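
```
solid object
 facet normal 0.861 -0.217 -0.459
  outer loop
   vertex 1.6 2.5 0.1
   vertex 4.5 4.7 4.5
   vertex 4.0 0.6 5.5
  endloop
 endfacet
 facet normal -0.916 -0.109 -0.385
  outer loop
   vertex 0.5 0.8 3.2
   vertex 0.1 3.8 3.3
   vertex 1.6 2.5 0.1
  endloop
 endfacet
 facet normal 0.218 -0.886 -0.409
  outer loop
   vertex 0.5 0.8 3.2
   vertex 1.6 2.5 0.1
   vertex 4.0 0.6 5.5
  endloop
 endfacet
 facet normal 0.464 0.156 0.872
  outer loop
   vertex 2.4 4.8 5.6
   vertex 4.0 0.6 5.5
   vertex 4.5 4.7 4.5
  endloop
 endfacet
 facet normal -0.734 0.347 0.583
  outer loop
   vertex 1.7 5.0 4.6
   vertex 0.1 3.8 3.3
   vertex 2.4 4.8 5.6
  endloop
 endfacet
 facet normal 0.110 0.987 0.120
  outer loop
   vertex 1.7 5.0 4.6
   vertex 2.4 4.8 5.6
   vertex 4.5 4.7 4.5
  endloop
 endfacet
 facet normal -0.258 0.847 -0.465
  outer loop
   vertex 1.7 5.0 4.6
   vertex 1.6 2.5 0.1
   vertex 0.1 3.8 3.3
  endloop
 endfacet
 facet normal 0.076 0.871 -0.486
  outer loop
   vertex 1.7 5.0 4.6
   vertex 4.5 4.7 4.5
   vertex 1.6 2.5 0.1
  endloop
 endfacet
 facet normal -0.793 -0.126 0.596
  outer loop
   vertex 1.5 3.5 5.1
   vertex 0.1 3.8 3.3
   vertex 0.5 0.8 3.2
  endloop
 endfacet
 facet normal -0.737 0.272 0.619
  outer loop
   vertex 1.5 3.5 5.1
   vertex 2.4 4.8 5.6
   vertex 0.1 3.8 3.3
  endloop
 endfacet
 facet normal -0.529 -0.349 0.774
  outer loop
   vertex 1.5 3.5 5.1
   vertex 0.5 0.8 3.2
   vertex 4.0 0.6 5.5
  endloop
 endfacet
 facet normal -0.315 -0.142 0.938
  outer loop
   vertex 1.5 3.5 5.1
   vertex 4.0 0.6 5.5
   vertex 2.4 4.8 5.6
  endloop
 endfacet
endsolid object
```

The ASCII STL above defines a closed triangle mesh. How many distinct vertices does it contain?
8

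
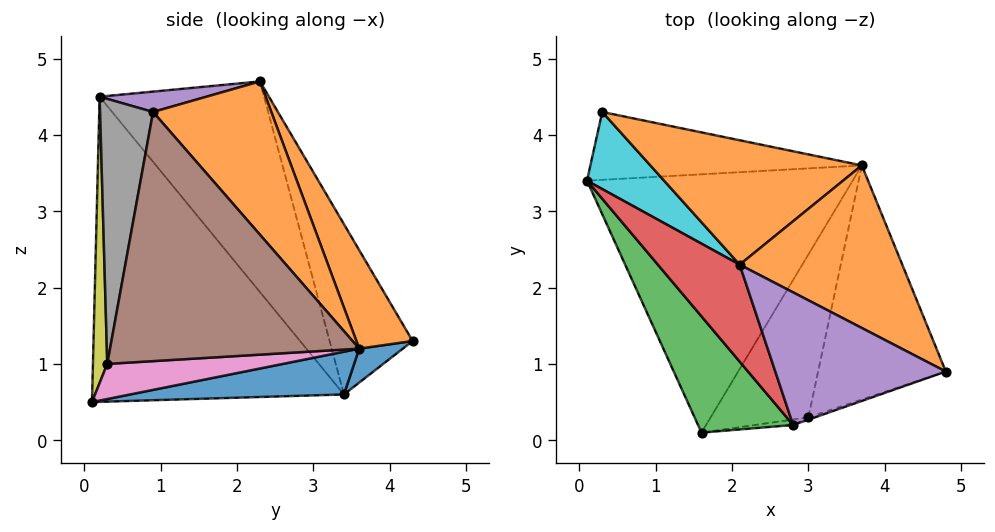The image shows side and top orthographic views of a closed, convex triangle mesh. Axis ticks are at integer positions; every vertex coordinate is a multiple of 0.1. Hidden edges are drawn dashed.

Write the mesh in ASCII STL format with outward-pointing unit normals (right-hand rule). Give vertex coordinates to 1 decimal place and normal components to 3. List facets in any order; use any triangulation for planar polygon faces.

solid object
 facet normal 0.158 0.102 -0.982
  outer loop
   vertex 3.7 3.6 1.2
   vertex 1.6 0.1 0.5
   vertex 0.1 3.4 0.6
  endloop
 endfacet
 facet normal 0.458 0.744 0.486
  outer loop
   vertex 3.7 3.6 1.2
   vertex 2.1 2.3 4.7
   vertex 4.8 0.9 4.3
  endloop
 endfacet
 facet normal -0.873 -0.405 0.272
  outer loop
   vertex 2.8 0.2 4.5
   vertex 0.1 3.4 0.6
   vertex 1.6 0.1 0.5
  endloop
 endfacet
 facet normal -0.881 -0.326 0.342
  outer loop
   vertex 2.8 0.2 4.5
   vertex 2.1 2.3 4.7
   vertex 0.1 3.4 0.6
  endloop
 endfacet
 facet normal 0.118 -0.055 0.991
  outer loop
   vertex 2.8 0.2 4.5
   vertex 4.8 0.9 4.3
   vertex 2.1 2.3 4.7
  endloop
 endfacet
 facet normal 0.879 -0.159 -0.450
  outer loop
   vertex 3.0 0.3 1.0
   vertex 3.7 3.6 1.2
   vertex 4.8 0.9 4.3
  endloop
 endfacet
 facet normal 0.338 -0.015 -0.941
  outer loop
   vertex 3.0 0.3 1.0
   vertex 1.6 0.1 0.5
   vertex 3.7 3.6 1.2
  endloop
 endfacet
 facet normal 0.330 -0.944 -0.008
  outer loop
   vertex 3.0 0.3 1.0
   vertex 4.8 0.9 4.3
   vertex 2.8 0.2 4.5
  endloop
 endfacet
 facet normal 0.148 -0.989 -0.020
  outer loop
   vertex 3.0 0.3 1.0
   vertex 2.8 0.2 4.5
   vertex 1.6 0.1 0.5
  endloop
 endfacet
 facet normal -0.905 -0.118 0.410
  outer loop
   vertex 0.3 4.3 1.3
   vertex 0.1 3.4 0.6
   vertex 2.1 2.3 4.7
  endloop
 endfacet
 facet normal 0.100 0.597 -0.796
  outer loop
   vertex 0.3 4.3 1.3
   vertex 3.7 3.6 1.2
   vertex 0.1 3.4 0.6
  endloop
 endfacet
 facet normal 0.195 0.887 0.419
  outer loop
   vertex 0.3 4.3 1.3
   vertex 2.1 2.3 4.7
   vertex 3.7 3.6 1.2
  endloop
 endfacet
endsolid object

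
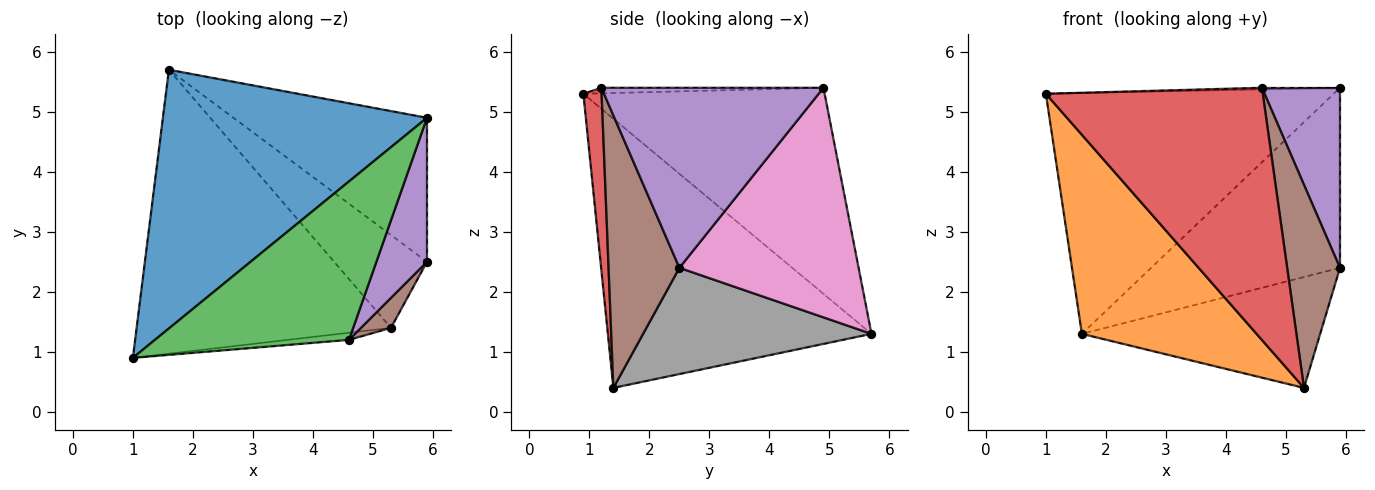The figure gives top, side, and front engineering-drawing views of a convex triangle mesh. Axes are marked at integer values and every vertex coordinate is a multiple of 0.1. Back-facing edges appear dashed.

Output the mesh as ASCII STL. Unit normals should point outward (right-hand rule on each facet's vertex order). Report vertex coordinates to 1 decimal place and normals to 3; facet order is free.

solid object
 facet normal -0.496 0.592 0.636
  outer loop
   vertex 1.6 5.7 1.3
   vertex 1.0 0.9 5.3
   vertex 5.9 4.9 5.4
  endloop
 endfacet
 facet normal -0.655 -0.434 -0.619
  outer loop
   vertex 5.3 1.4 0.4
   vertex 1.0 0.9 5.3
   vertex 1.6 5.7 1.3
  endloop
 endfacet
 facet normal -0.029 0.010 1.000
  outer loop
   vertex 4.6 1.2 5.4
   vertex 5.9 4.9 5.4
   vertex 1.0 0.9 5.3
  endloop
 endfacet
 facet normal 0.084 -0.996 -0.028
  outer loop
   vertex 4.6 1.2 5.4
   vertex 1.0 0.9 5.3
   vertex 5.3 1.4 0.4
  endloop
 endfacet
 facet normal 0.912 -0.320 0.256
  outer loop
   vertex 5.9 2.5 2.4
   vertex 5.9 4.9 5.4
   vertex 4.6 1.2 5.4
  endloop
 endfacet
 facet normal 0.799 -0.596 0.088
  outer loop
   vertex 5.9 2.5 2.4
   vertex 4.6 1.2 5.4
   vertex 5.3 1.4 0.4
  endloop
 endfacet
 facet normal 0.595 0.627 -0.502
  outer loop
   vertex 5.9 2.5 2.4
   vertex 1.6 5.7 1.3
   vertex 5.9 4.9 5.4
  endloop
 endfacet
 facet normal 0.592 0.618 -0.517
  outer loop
   vertex 5.9 2.5 2.4
   vertex 5.3 1.4 0.4
   vertex 1.6 5.7 1.3
  endloop
 endfacet
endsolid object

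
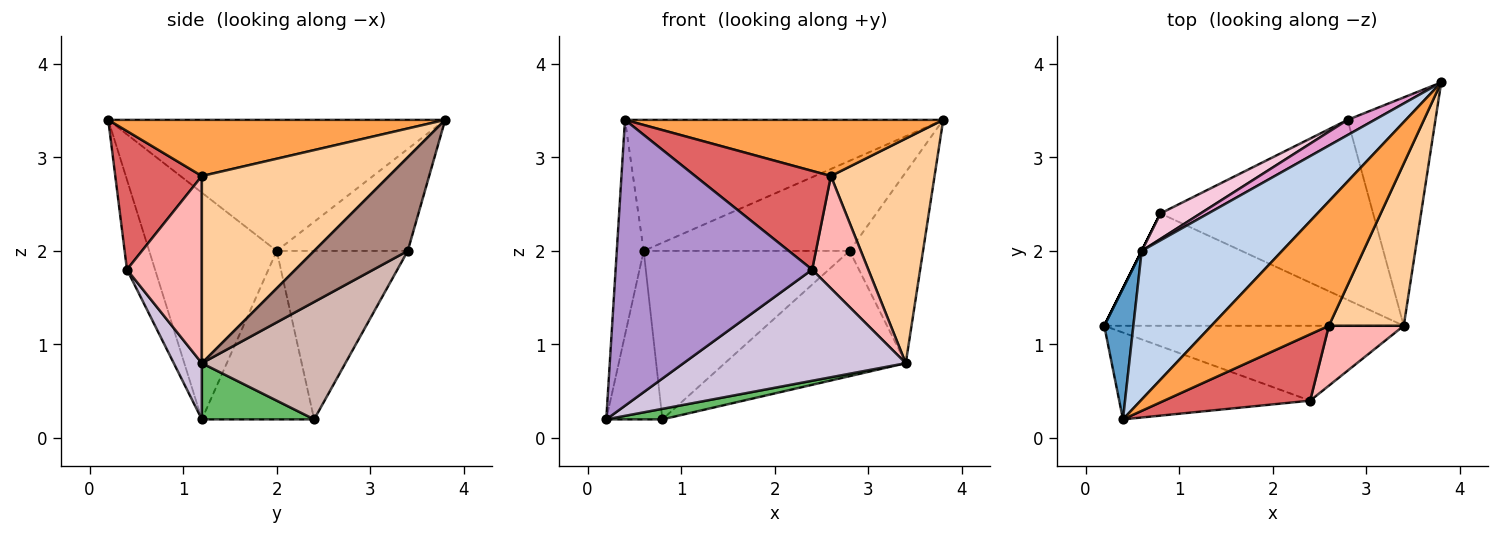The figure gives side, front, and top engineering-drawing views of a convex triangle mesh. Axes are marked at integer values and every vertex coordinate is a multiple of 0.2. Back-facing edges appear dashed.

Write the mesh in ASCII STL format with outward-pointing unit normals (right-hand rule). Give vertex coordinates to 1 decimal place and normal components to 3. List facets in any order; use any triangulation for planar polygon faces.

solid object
 facet normal -0.971 0.205 0.125
  outer loop
   vertex 0.6 2.0 2.0
   vertex 0.2 1.2 0.2
   vertex 0.4 0.2 3.4
  endloop
 endfacet
 facet normal -0.574 0.542 0.615
  outer loop
   vertex 0.6 2.0 2.0
   vertex 0.4 0.2 3.4
   vertex 3.8 3.8 3.4
  endloop
 endfacet
 facet normal 0.399 -0.377 0.836
  outer loop
   vertex 2.6 1.2 2.8
   vertex 3.8 3.8 3.4
   vertex 0.4 0.2 3.4
  endloop
 endfacet
 facet normal 0.826 -0.457 0.330
  outer loop
   vertex 2.6 1.2 2.8
   vertex 3.4 1.2 0.8
   vertex 3.8 3.8 3.4
  endloop
 endfacet
 facet normal 0.184 -0.092 -0.979
  outer loop
   vertex 0.8 2.4 0.2
   vertex 3.4 1.2 0.8
   vertex 0.2 1.2 0.2
  endloop
 endfacet
 facet normal -0.894 0.447 0.000
  outer loop
   vertex 0.8 2.4 0.2
   vertex 0.2 1.2 0.2
   vertex 0.6 2.0 2.0
  endloop
 endfacet
 facet normal 0.468 -0.733 0.493
  outer loop
   vertex 2.4 0.4 1.8
   vertex 2.6 1.2 2.8
   vertex 0.4 0.2 3.4
  endloop
 endfacet
 facet normal 0.762 -0.571 0.305
  outer loop
   vertex 2.4 0.4 1.8
   vertex 3.4 1.2 0.8
   vertex 2.6 1.2 2.8
  endloop
 endfacet
 facet normal -0.135 -0.948 -0.288
  outer loop
   vertex 2.4 0.4 1.8
   vertex 0.4 0.2 3.4
   vertex 0.2 1.2 0.2
  endloop
 endfacet
 facet normal 0.104 -0.825 -0.556
  outer loop
   vertex 2.4 0.4 1.8
   vertex 0.2 1.2 0.2
   vertex 3.4 1.2 0.8
  endloop
 endfacet
 facet normal 0.633 0.497 -0.594
  outer loop
   vertex 2.8 3.4 2.0
   vertex 3.8 3.8 3.4
   vertex 3.4 1.2 0.8
  endloop
 endfacet
 facet normal 0.413 0.520 -0.748
  outer loop
   vertex 2.8 3.4 2.0
   vertex 3.4 1.2 0.8
   vertex 0.8 2.4 0.2
  endloop
 endfacet
 facet normal -0.532 0.835 0.141
  outer loop
   vertex 2.8 3.4 2.0
   vertex 0.6 2.0 2.0
   vertex 3.8 3.8 3.4
  endloop
 endfacet
 facet normal -0.533 0.837 0.127
  outer loop
   vertex 2.8 3.4 2.0
   vertex 0.8 2.4 0.2
   vertex 0.6 2.0 2.0
  endloop
 endfacet
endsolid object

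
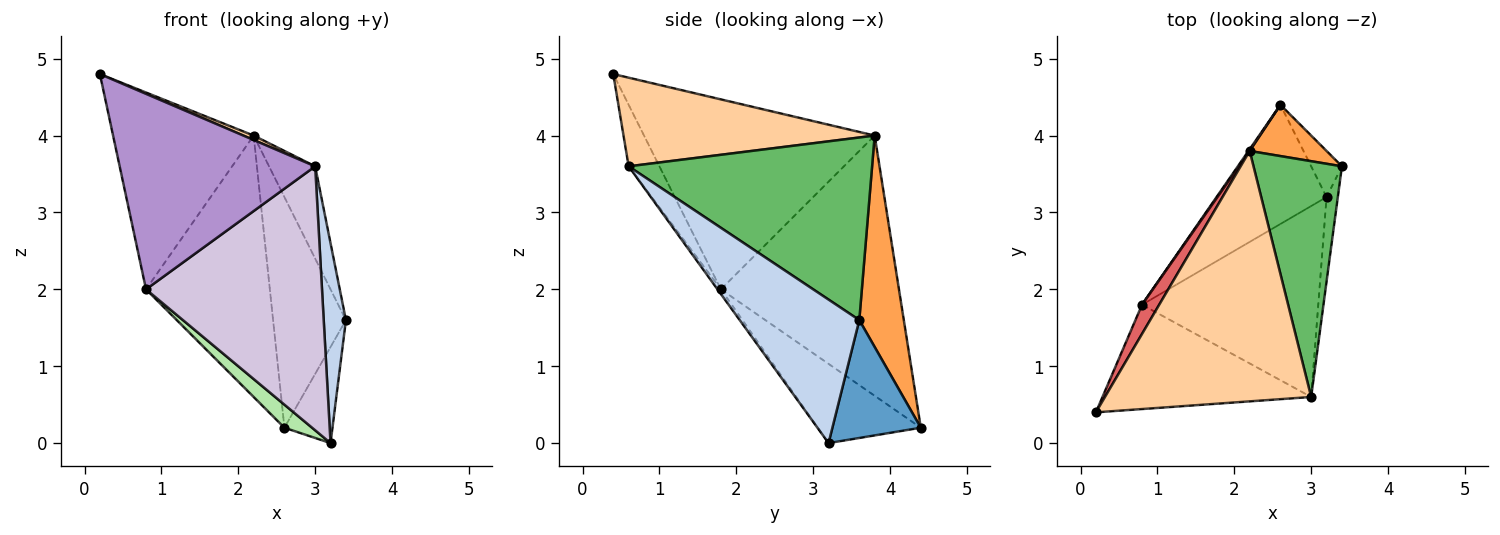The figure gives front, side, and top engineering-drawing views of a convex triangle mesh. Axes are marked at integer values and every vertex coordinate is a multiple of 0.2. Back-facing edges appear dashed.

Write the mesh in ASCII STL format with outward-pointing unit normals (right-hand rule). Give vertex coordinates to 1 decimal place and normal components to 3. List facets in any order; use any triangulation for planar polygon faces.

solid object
 facet normal 0.856 0.465 -0.223
  outer loop
   vertex 3.2 3.2 0.0
   vertex 2.6 4.4 0.2
   vertex 3.4 3.6 1.6
  endloop
 endfacet
 facet normal 0.980 -0.182 -0.077
  outer loop
   vertex 3.0 0.6 3.6
   vertex 3.2 3.2 0.0
   vertex 3.4 3.6 1.6
  endloop
 endfacet
 facet normal 0.512 0.838 0.186
  outer loop
   vertex 2.2 3.8 4.0
   vertex 3.4 3.6 1.6
   vertex 2.6 4.4 0.2
  endloop
 endfacet
 facet normal 0.395 -0.016 0.919
  outer loop
   vertex 2.2 3.8 4.0
   vertex 0.2 0.4 4.8
   vertex 3.0 0.6 3.6
  endloop
 endfacet
 facet normal 0.887 0.168 0.430
  outer loop
   vertex 2.2 3.8 4.0
   vertex 3.0 0.6 3.6
   vertex 3.4 3.6 1.6
  endloop
 endfacet
 facet normal -0.577 -0.155 -0.802
  outer loop
   vertex 0.8 1.8 2.0
   vertex 2.6 4.4 0.2
   vertex 3.2 3.2 0.0
  endloop
 endfacet
 facet normal -0.851 0.519 0.077
  outer loop
   vertex 0.8 1.8 2.0
   vertex 0.2 0.4 4.8
   vertex 2.2 3.8 4.0
  endloop
 endfacet
 facet normal -0.821 0.571 0.004
  outer loop
   vertex 0.8 1.8 2.0
   vertex 2.2 3.8 4.0
   vertex 2.6 4.4 0.2
  endloop
 endfacet
 facet normal -0.137 -0.874 -0.466
  outer loop
   vertex 0.8 1.8 2.0
   vertex 3.0 0.6 3.6
   vertex 0.2 0.4 4.8
  endloop
 endfacet
 facet normal -0.016 -0.810 -0.586
  outer loop
   vertex 0.8 1.8 2.0
   vertex 3.2 3.2 0.0
   vertex 3.0 0.6 3.6
  endloop
 endfacet
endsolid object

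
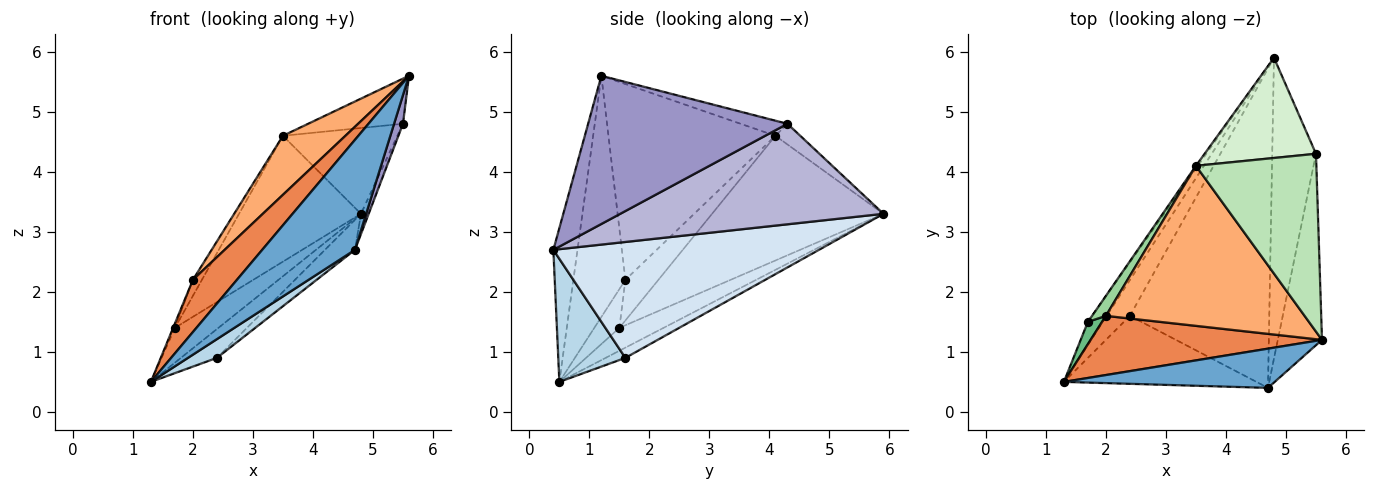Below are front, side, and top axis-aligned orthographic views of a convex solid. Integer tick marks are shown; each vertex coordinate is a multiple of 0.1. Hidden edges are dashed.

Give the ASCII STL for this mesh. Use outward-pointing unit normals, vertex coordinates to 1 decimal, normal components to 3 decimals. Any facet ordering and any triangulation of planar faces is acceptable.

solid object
 facet normal -0.238 -0.915 0.326
  outer loop
   vertex 4.7 0.4 2.7
   vertex 5.6 1.2 5.6
   vertex 1.3 0.5 0.5
  endloop
 endfacet
 facet normal -0.325 0.593 -0.737
  outer loop
   vertex 2.4 1.6 0.9
   vertex 1.3 0.5 0.5
   vertex 4.8 5.9 3.3
  endloop
 endfacet
 facet normal 0.525 -0.226 -0.821
  outer loop
   vertex 2.4 1.6 0.9
   vertex 4.7 0.4 2.7
   vertex 1.3 0.5 0.5
  endloop
 endfacet
 facet normal 0.638 0.072 -0.767
  outer loop
   vertex 2.4 1.6 0.9
   vertex 4.8 5.9 3.3
   vertex 4.7 0.4 2.7
  endloop
 endfacet
 facet normal -0.616 -0.521 0.591
  outer loop
   vertex 2.0 1.6 2.2
   vertex 1.3 0.5 0.5
   vertex 5.6 1.2 5.6
  endloop
 endfacet
 facet normal -0.679 -0.254 0.689
  outer loop
   vertex 2.0 1.6 2.2
   vertex 5.6 1.2 5.6
   vertex 3.5 4.1 4.6
  endloop
 endfacet
 facet normal -0.646 0.637 -0.420
  outer loop
   vertex 1.7 1.5 1.4
   vertex 4.8 5.9 3.3
   vertex 1.3 0.5 0.5
  endloop
 endfacet
 facet normal -0.815 0.580 -0.012
  outer loop
   vertex 1.7 1.5 1.4
   vertex 3.5 4.1 4.6
   vertex 4.8 5.9 3.3
  endloop
 endfacet
 facet normal -0.937 0.066 0.343
  outer loop
   vertex 1.7 1.5 1.4
   vertex 1.3 0.5 0.5
   vertex 2.0 1.6 2.2
  endloop
 endfacet
 facet normal -0.916 0.250 0.312
  outer loop
   vertex 1.7 1.5 1.4
   vertex 2.0 1.6 2.2
   vertex 3.5 4.1 4.6
  endloop
 endfacet
 facet normal -0.121 0.244 0.962
  outer loop
   vertex 5.5 4.3 4.8
   vertex 3.5 4.1 4.6
   vertex 5.6 1.2 5.6
  endloop
 endfacet
 facet normal -0.140 0.644 0.752
  outer loop
   vertex 5.5 4.3 4.8
   vertex 4.8 5.9 3.3
   vertex 3.5 4.1 4.6
  endloop
 endfacet
 facet normal 0.957 -0.043 -0.285
  outer loop
   vertex 5.5 4.3 4.8
   vertex 5.6 1.2 5.6
   vertex 4.7 0.4 2.7
  endloop
 endfacet
 facet normal 0.917 0.027 -0.399
  outer loop
   vertex 5.5 4.3 4.8
   vertex 4.7 0.4 2.7
   vertex 4.8 5.9 3.3
  endloop
 endfacet
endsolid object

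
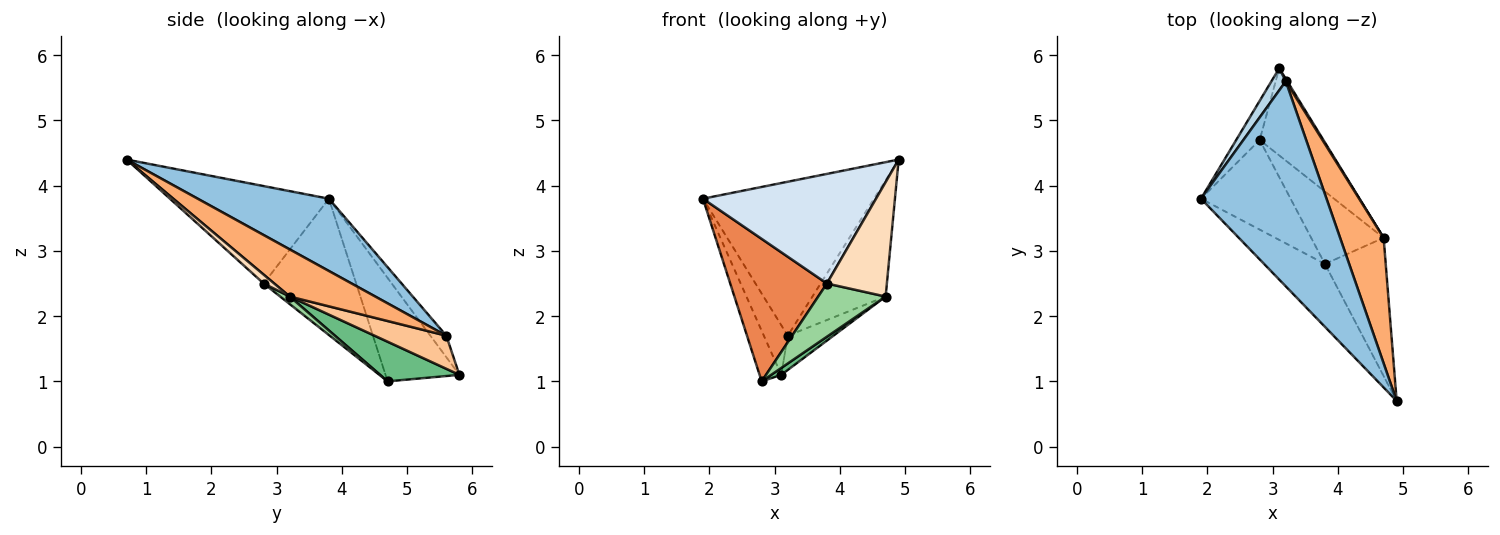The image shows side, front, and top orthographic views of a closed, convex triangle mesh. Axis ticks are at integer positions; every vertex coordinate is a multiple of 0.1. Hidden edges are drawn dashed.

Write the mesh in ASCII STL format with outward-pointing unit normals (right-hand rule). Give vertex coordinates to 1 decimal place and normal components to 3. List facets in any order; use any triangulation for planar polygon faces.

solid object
 facet normal -0.938 0.275 -0.213
  outer loop
   vertex 2.8 4.7 1.0
   vertex 1.9 3.8 3.8
   vertex 3.1 5.8 1.1
  endloop
 endfacet
 facet normal 0.418 0.545 0.726
  outer loop
   vertex 3.2 5.6 1.7
   vertex 1.9 3.8 3.8
   vertex 4.9 0.7 4.4
  endloop
 endfacet
 facet normal -0.520 0.780 0.347
  outer loop
   vertex 3.2 5.6 1.7
   vertex 3.1 5.8 1.1
   vertex 1.9 3.8 3.8
  endloop
 endfacet
 facet normal -0.623 -0.678 -0.389
  outer loop
   vertex 3.8 2.8 2.5
   vertex 4.9 0.7 4.4
   vertex 1.9 3.8 3.8
  endloop
 endfacet
 facet normal -0.629 -0.658 -0.414
  outer loop
   vertex 3.8 2.8 2.5
   vertex 1.9 3.8 3.8
   vertex 2.8 4.7 1.0
  endloop
 endfacet
 facet normal 0.622 0.532 0.574
  outer loop
   vertex 4.7 3.2 2.3
   vertex 3.2 5.6 1.7
   vertex 4.9 0.7 4.4
  endloop
 endfacet
 facet normal 0.843 0.536 0.038
  outer loop
   vertex 4.7 3.2 2.3
   vertex 3.1 5.8 1.1
   vertex 3.2 5.6 1.7
  endloop
 endfacet
 facet normal 0.112 -0.634 -0.765
  outer loop
   vertex 4.7 3.2 2.3
   vertex 4.9 0.7 4.4
   vertex 3.8 2.8 2.5
  endloop
 endfacet
 facet normal 0.527 -0.067 -0.847
  outer loop
   vertex 4.7 3.2 2.3
   vertex 2.8 4.7 1.0
   vertex 3.1 5.8 1.1
  endloop
 endfacet
 facet normal 0.084 -0.590 -0.803
  outer loop
   vertex 4.7 3.2 2.3
   vertex 3.8 2.8 2.5
   vertex 2.8 4.7 1.0
  endloop
 endfacet
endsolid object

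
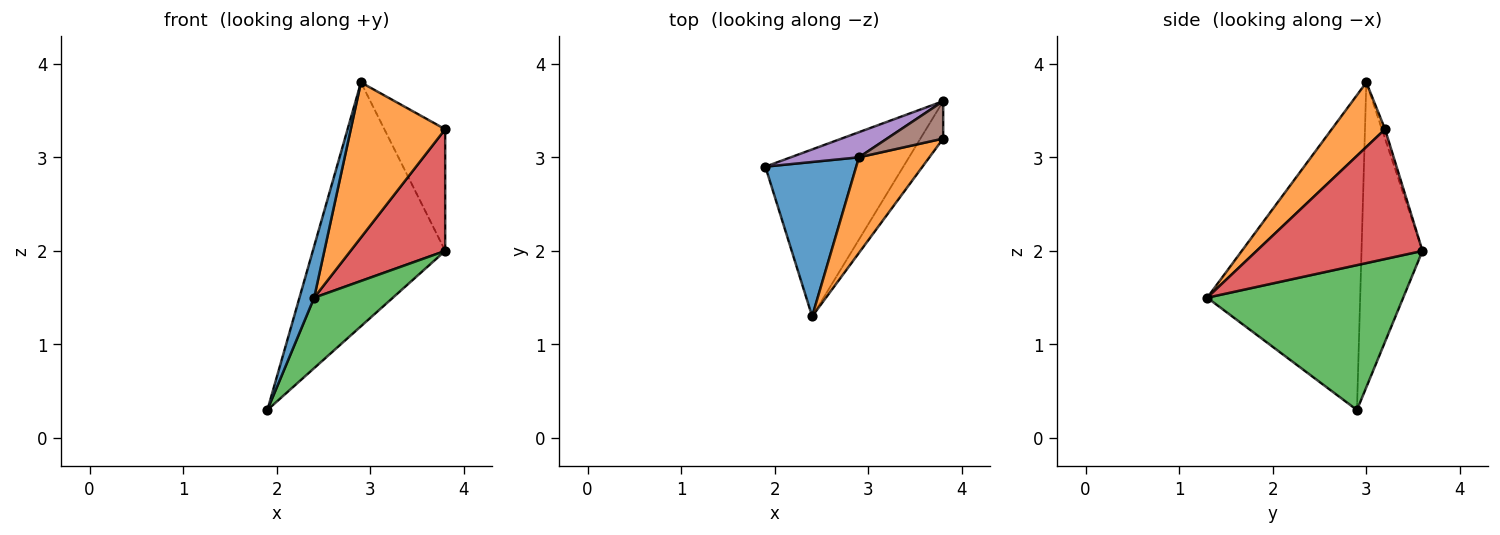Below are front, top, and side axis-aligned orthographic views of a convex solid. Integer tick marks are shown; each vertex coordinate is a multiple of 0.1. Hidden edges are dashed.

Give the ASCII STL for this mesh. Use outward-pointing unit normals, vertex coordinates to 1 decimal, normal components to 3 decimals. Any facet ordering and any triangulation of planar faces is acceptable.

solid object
 facet normal -0.957 -0.092 0.276
  outer loop
   vertex 2.9 3.0 3.8
   vertex 1.9 2.9 0.3
   vertex 2.4 1.3 1.5
  endloop
 endfacet
 facet normal 0.433 -0.767 0.473
  outer loop
   vertex 2.9 3.0 3.8
   vertex 2.4 1.3 1.5
   vertex 3.8 3.2 3.3
  endloop
 endfacet
 facet normal 0.695 -0.279 -0.662
  outer loop
   vertex 3.8 3.6 2.0
   vertex 2.4 1.3 1.5
   vertex 1.9 2.9 0.3
  endloop
 endfacet
 facet normal 0.859 -0.490 -0.151
  outer loop
   vertex 3.8 3.6 2.0
   vertex 3.8 3.2 3.3
   vertex 2.4 1.3 1.5
  endloop
 endfacet
 facet normal -0.417 0.904 0.093
  outer loop
   vertex 3.8 3.6 2.0
   vertex 1.9 2.9 0.3
   vertex 2.9 3.0 3.8
  endloop
 endfacet
 facet normal -0.049 0.955 0.294
  outer loop
   vertex 3.8 3.6 2.0
   vertex 2.9 3.0 3.8
   vertex 3.8 3.2 3.3
  endloop
 endfacet
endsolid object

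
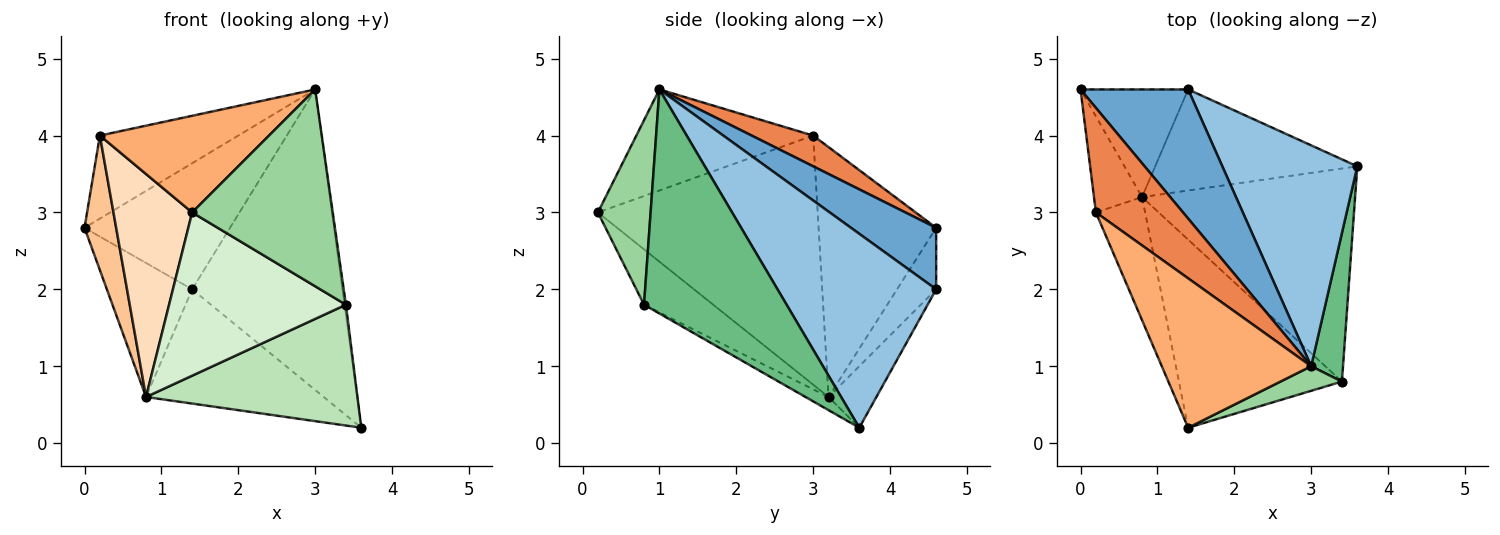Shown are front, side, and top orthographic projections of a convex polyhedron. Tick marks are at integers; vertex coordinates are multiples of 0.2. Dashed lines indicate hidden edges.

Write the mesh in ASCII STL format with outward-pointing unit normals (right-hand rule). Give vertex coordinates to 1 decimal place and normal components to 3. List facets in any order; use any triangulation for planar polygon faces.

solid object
 facet normal 0.378 0.647 0.662
  outer loop
   vertex 1.4 4.6 2.0
   vertex 0.0 4.6 2.8
   vertex 3.0 1.0 4.6
  endloop
 endfacet
 facet normal 0.648 0.614 0.451
  outer loop
   vertex 1.4 4.6 2.0
   vertex 3.0 1.0 4.6
   vertex 3.6 3.6 0.2
  endloop
 endfacet
 facet normal -0.337 0.734 -0.590
  outer loop
   vertex 1.4 4.6 2.0
   vertex 0.8 3.2 0.6
   vertex 0.0 4.6 2.8
  endloop
 endfacet
 facet normal -0.198 0.734 -0.649
  outer loop
   vertex 1.4 4.6 2.0
   vertex 3.6 3.6 0.2
   vertex 0.8 3.2 0.6
  endloop
 endfacet
 facet normal 0.266 0.599 0.755
  outer loop
   vertex 0.2 3.0 4.0
   vertex 3.0 1.0 4.6
   vertex 0.0 4.6 2.8
  endloop
 endfacet
 facet normal -0.494 -0.472 0.730
  outer loop
   vertex 0.2 3.0 4.0
   vertex 1.4 0.2 3.0
   vertex 3.0 1.0 4.6
  endloop
 endfacet
 facet normal -0.949 -0.256 -0.183
  outer loop
   vertex 0.2 3.0 4.0
   vertex 0.0 4.6 2.8
   vertex 0.8 3.2 0.6
  endloop
 endfacet
 facet normal -0.926 -0.331 -0.183
  outer loop
   vertex 0.2 3.0 4.0
   vertex 0.8 3.2 0.6
   vertex 1.4 0.2 3.0
  endloop
 endfacet
 facet normal 0.990 0.010 0.141
  outer loop
   vertex 3.4 0.8 1.8
   vertex 3.6 3.6 0.2
   vertex 3.0 1.0 4.6
  endloop
 endfacet
 facet normal 0.349 -0.930 0.116
  outer loop
   vertex 3.4 0.8 1.8
   vertex 3.0 1.0 4.6
   vertex 1.4 0.2 3.0
  endloop
 endfacet
 facet normal -0.054 -0.493 -0.869
  outer loop
   vertex 3.4 0.8 1.8
   vertex 0.8 3.2 0.6
   vertex 3.6 3.6 0.2
  endloop
 endfacet
 facet normal -0.248 -0.635 -0.732
  outer loop
   vertex 3.4 0.8 1.8
   vertex 1.4 0.2 3.0
   vertex 0.8 3.2 0.6
  endloop
 endfacet
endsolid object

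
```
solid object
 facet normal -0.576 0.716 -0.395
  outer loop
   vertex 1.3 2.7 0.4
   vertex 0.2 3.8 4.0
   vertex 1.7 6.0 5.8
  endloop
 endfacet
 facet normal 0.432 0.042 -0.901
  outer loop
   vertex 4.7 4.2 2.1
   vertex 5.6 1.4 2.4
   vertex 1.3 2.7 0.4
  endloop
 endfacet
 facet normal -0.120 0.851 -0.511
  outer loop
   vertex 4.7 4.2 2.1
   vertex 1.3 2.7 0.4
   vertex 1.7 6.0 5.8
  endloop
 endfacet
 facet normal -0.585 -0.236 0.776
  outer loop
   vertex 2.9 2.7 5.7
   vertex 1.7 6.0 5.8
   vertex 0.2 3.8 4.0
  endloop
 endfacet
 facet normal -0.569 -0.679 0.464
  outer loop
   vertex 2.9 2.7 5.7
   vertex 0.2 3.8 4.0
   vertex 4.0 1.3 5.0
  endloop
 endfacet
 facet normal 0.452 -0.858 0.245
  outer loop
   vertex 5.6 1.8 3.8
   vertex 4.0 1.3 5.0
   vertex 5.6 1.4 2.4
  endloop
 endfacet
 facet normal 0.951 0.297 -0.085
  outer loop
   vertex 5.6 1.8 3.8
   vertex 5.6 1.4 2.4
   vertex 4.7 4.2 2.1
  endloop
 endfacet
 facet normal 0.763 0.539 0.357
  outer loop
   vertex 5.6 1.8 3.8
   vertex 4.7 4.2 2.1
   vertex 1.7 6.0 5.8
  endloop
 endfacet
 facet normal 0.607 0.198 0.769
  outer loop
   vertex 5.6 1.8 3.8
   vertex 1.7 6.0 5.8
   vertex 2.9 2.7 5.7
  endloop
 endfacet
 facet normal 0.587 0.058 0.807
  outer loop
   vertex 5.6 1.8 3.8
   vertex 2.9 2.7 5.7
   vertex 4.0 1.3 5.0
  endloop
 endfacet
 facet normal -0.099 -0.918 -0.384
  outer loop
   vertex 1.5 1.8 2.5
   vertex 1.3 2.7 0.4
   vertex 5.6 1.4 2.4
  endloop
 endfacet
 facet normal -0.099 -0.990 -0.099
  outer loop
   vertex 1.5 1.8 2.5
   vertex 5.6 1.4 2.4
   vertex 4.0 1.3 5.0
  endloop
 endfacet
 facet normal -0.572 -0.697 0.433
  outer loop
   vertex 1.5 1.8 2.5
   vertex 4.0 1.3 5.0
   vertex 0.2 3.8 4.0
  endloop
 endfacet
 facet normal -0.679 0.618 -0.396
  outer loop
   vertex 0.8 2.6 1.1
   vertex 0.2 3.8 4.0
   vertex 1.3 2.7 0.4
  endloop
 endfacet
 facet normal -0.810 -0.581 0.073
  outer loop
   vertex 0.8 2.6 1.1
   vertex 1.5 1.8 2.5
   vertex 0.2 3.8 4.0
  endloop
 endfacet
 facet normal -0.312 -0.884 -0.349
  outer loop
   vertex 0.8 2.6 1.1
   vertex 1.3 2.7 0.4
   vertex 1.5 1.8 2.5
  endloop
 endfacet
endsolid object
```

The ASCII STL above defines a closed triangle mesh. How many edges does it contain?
24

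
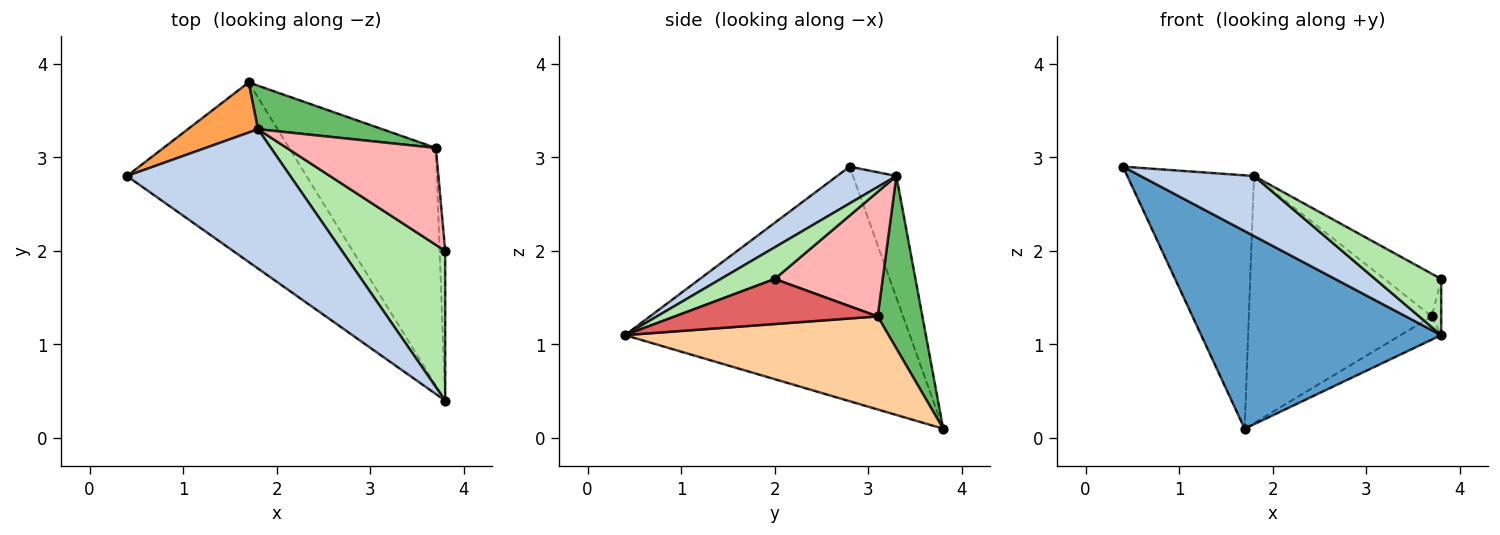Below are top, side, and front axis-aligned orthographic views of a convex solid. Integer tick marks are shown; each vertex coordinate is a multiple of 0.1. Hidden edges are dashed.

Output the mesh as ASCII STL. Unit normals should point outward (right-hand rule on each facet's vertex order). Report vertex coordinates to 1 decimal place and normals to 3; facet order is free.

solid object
 facet normal -0.660 -0.556 -0.505
  outer loop
   vertex 1.7 3.8 0.1
   vertex 3.8 0.4 1.1
   vertex 0.4 2.8 2.9
  endloop
 endfacet
 facet normal 0.203 -0.387 0.899
  outer loop
   vertex 1.8 3.3 2.8
   vertex 0.4 2.8 2.9
   vertex 3.8 0.4 1.1
  endloop
 endfacet
 facet normal -0.319 0.930 0.184
  outer loop
   vertex 1.8 3.3 2.8
   vertex 1.7 3.8 0.1
   vertex 0.4 2.8 2.9
  endloop
 endfacet
 facet normal 0.534 0.082 -0.842
  outer loop
   vertex 3.7 3.1 1.3
   vertex 3.8 0.4 1.1
   vertex 1.7 3.8 0.1
  endloop
 endfacet
 facet normal 0.234 0.958 0.169
  outer loop
   vertex 3.7 3.1 1.3
   vertex 1.7 3.8 0.1
   vertex 1.8 3.3 2.8
  endloop
 endfacet
 facet normal 0.276 -0.338 0.900
  outer loop
   vertex 3.8 2.0 1.7
   vertex 1.8 3.3 2.8
   vertex 3.8 0.4 1.1
  endloop
 endfacet
 facet normal 0.991 0.046 -0.122
  outer loop
   vertex 3.8 2.0 1.7
   vertex 3.8 0.4 1.1
   vertex 3.7 3.1 1.3
  endloop
 endfacet
 facet normal 0.608 0.320 0.727
  outer loop
   vertex 3.8 2.0 1.7
   vertex 3.7 3.1 1.3
   vertex 1.8 3.3 2.8
  endloop
 endfacet
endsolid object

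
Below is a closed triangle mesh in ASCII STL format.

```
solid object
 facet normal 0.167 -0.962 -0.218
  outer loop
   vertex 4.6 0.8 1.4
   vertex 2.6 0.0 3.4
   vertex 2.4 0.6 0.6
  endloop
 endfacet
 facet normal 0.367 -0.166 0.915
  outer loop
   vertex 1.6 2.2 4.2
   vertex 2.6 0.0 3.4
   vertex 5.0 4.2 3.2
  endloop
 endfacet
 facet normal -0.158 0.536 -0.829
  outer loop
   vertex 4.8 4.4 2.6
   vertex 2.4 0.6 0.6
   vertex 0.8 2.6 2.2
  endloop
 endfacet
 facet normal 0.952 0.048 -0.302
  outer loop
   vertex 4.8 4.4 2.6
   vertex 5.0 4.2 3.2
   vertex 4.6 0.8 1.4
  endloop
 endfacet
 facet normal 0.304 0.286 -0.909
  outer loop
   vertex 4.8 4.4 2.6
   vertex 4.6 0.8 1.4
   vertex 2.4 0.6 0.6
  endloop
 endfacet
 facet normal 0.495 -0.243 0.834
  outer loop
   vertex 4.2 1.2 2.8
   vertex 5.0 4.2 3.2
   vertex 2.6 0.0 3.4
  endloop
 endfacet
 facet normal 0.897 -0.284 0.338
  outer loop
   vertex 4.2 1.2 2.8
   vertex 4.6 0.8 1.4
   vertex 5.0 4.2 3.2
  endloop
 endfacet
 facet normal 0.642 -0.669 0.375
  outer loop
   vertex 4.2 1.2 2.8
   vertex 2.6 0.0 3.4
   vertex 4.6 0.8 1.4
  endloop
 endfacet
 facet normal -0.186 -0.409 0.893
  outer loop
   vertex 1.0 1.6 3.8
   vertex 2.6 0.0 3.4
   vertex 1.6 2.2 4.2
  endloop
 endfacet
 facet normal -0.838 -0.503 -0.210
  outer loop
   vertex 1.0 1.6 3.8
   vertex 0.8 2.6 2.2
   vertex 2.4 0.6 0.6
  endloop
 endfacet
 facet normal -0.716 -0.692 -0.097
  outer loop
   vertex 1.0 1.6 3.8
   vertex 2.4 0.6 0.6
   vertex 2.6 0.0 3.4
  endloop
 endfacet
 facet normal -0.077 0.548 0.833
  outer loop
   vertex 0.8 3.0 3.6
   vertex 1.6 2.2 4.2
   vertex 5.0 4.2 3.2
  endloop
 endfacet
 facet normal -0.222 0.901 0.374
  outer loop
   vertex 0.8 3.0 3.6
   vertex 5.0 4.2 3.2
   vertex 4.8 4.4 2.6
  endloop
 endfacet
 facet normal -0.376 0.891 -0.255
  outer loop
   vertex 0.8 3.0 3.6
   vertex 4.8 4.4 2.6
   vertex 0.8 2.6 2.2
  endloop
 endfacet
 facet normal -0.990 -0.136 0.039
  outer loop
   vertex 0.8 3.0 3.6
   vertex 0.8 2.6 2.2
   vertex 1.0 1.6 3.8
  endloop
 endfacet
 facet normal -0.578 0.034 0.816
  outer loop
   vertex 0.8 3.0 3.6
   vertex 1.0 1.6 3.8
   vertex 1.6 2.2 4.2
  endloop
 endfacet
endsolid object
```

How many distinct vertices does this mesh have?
10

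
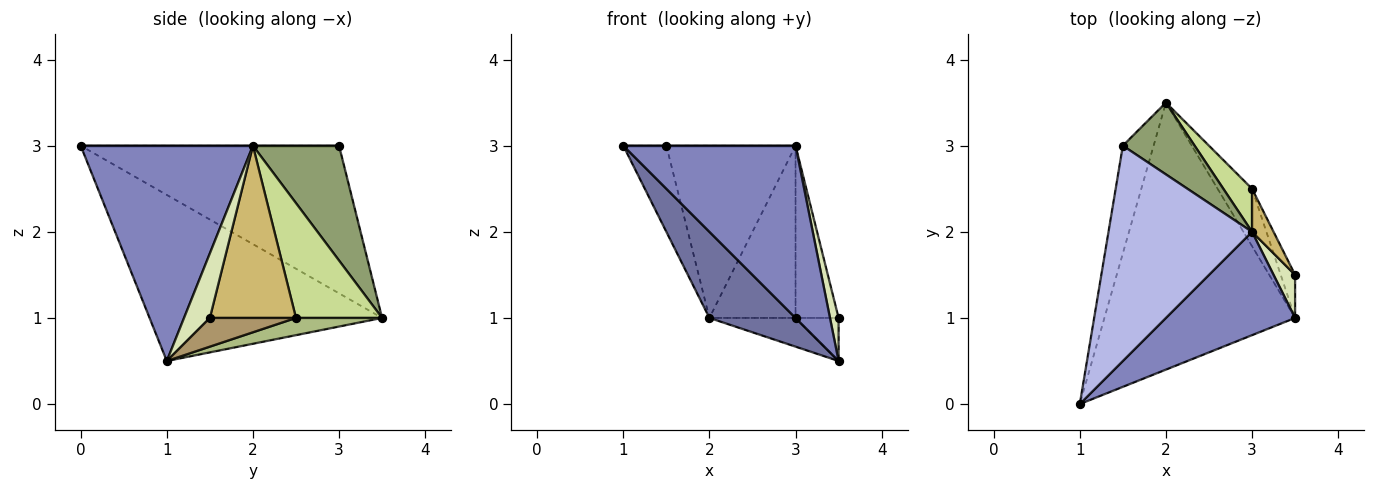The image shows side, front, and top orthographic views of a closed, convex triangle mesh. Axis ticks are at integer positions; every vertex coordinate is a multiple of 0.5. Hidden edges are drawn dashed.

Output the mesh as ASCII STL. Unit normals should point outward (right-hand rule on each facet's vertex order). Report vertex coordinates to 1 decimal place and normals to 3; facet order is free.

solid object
 facet normal -0.638 -0.236 -0.733
  outer loop
   vertex 2.0 3.5 1.0
   vertex 3.5 1.0 0.5
   vertex 1.0 0.0 3.0
  endloop
 endfacet
 facet normal 0.651 -0.651 0.391
  outer loop
   vertex 3.0 2.0 3.0
   vertex 1.0 0.0 3.0
   vertex 3.5 1.0 0.5
  endloop
 endfacet
 facet normal -0.966 0.161 -0.201
  outer loop
   vertex 1.5 3.0 3.0
   vertex 2.0 3.5 1.0
   vertex 1.0 0.0 3.0
  endloop
 endfacet
 facet normal 0.000 0.000 1.000
  outer loop
   vertex 1.5 3.0 3.0
   vertex 1.0 0.0 3.0
   vertex 3.0 2.0 3.0
  endloop
 endfacet
 facet normal 0.524 0.786 0.328
  outer loop
   vertex 1.5 3.0 3.0
   vertex 3.0 2.0 3.0
   vertex 2.0 3.5 1.0
  endloop
 endfacet
 facet normal 0.408 0.408 -0.816
  outer loop
   vertex 3.0 2.5 1.0
   vertex 3.5 1.0 0.5
   vertex 2.0 3.5 1.0
  endloop
 endfacet
 facet normal 0.696 0.696 0.174
  outer loop
   vertex 3.0 2.5 1.0
   vertex 2.0 3.5 1.0
   vertex 3.0 2.0 3.0
  endloop
 endfacet
 facet normal 0.905 -0.302 0.302
  outer loop
   vertex 3.5 1.5 1.0
   vertex 3.0 2.0 3.0
   vertex 3.5 1.0 0.5
  endloop
 endfacet
 facet normal 0.816 0.408 -0.408
  outer loop
   vertex 3.5 1.5 1.0
   vertex 3.5 1.0 0.5
   vertex 3.0 2.5 1.0
  endloop
 endfacet
 facet normal 0.889 0.444 0.111
  outer loop
   vertex 3.5 1.5 1.0
   vertex 3.0 2.5 1.0
   vertex 3.0 2.0 3.0
  endloop
 endfacet
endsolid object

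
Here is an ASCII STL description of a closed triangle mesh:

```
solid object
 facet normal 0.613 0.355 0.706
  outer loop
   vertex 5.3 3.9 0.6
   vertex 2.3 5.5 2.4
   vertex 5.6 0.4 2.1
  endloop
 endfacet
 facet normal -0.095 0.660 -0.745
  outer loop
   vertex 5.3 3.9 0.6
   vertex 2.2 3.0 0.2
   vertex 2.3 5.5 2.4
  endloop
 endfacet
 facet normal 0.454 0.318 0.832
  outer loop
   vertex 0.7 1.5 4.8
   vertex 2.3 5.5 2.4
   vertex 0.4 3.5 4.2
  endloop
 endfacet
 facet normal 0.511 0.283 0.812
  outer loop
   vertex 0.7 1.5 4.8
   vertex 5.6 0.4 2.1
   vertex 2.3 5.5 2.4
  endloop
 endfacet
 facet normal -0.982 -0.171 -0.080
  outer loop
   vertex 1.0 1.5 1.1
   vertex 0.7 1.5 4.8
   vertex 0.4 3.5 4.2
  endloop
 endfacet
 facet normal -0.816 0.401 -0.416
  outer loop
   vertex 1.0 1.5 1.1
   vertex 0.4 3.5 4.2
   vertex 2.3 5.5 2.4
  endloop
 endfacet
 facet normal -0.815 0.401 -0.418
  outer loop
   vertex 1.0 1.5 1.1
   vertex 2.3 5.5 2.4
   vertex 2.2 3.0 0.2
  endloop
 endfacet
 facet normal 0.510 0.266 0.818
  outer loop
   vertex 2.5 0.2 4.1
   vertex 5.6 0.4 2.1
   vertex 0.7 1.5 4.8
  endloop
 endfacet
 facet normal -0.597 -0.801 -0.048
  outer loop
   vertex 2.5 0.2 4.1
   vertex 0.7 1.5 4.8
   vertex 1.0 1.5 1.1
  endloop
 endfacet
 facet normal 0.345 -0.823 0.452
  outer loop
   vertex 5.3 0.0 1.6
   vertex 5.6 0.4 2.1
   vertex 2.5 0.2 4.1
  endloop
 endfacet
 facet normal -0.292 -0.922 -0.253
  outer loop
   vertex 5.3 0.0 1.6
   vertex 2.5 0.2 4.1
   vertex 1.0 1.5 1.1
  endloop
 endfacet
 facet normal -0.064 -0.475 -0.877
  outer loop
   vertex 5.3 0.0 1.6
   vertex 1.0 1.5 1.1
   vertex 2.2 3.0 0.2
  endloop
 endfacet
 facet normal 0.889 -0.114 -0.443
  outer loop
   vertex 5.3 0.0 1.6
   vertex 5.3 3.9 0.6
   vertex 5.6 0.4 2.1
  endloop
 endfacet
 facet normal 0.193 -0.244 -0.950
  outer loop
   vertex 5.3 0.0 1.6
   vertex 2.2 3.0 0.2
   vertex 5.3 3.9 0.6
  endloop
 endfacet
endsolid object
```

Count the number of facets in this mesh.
14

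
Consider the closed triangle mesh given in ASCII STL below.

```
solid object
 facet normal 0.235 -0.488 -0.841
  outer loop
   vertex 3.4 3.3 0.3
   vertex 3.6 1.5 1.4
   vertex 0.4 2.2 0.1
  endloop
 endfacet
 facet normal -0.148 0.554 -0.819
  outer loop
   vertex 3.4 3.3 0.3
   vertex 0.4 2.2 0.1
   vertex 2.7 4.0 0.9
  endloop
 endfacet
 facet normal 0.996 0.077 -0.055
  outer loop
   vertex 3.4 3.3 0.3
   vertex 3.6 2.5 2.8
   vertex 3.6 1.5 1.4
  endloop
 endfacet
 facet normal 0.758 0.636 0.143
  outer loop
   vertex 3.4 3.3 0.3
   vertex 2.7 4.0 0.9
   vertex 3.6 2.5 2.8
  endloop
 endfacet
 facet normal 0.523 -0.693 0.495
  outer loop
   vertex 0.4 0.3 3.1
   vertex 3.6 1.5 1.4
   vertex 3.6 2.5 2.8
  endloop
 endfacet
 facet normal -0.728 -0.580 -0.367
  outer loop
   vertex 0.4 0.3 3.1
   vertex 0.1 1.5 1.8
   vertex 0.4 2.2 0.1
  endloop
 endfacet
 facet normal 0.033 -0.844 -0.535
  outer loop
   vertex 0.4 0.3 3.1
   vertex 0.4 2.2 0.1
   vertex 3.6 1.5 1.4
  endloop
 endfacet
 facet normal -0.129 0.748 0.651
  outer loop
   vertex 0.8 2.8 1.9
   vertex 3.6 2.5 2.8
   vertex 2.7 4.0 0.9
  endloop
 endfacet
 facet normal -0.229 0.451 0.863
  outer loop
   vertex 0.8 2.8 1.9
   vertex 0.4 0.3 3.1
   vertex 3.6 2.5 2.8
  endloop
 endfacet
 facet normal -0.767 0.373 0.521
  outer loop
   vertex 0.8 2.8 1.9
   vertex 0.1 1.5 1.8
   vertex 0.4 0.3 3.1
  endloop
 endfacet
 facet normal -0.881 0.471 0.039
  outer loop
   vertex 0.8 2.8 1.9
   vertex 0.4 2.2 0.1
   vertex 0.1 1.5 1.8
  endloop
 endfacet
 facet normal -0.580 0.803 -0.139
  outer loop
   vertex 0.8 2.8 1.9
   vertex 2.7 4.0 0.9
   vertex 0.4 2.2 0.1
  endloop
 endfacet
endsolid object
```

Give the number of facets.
12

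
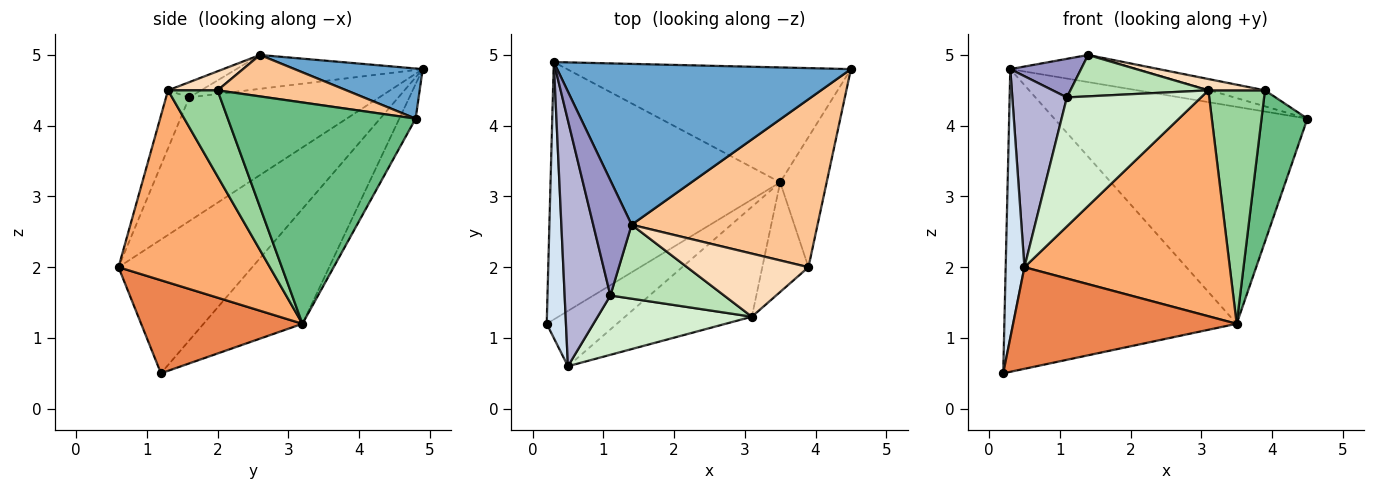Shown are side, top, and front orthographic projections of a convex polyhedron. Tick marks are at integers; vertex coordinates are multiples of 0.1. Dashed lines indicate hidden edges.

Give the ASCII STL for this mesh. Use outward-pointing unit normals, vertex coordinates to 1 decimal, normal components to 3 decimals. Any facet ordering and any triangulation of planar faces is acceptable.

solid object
 facet normal 0.166 0.164 0.972
  outer loop
   vertex 1.4 2.6 5.0
   vertex 4.5 4.8 4.1
   vertex 0.3 4.9 4.8
  endloop
 endfacet
 facet normal -0.308 0.725 -0.616
  outer loop
   vertex 3.5 3.2 1.2
   vertex 0.2 1.2 0.5
   vertex 0.3 4.9 4.8
  endloop
 endfacet
 facet normal -0.057 0.882 -0.467
  outer loop
   vertex 3.5 3.2 1.2
   vertex 0.3 4.9 4.8
   vertex 4.5 4.8 4.1
  endloop
 endfacet
 facet normal -0.980 -0.137 0.141
  outer loop
   vertex 0.5 0.6 2.0
   vertex 0.3 4.9 4.8
   vertex 0.2 1.2 0.5
  endloop
 endfacet
 facet normal 0.535 -0.742 -0.404
  outer loop
   vertex 0.5 0.6 2.0
   vertex 0.2 1.2 0.5
   vertex 3.5 3.2 1.2
  endloop
 endfacet
 facet normal 0.552 -0.750 -0.365
  outer loop
   vertex 0.5 0.6 2.0
   vertex 3.5 3.2 1.2
   vertex 3.1 1.3 4.5
  endloop
 endfacet
 facet normal 0.217 0.092 0.972
  outer loop
   vertex 3.9 2.0 4.5
   vertex 4.5 4.8 4.1
   vertex 1.4 2.6 5.0
  endloop
 endfacet
 facet normal 0.153 -0.174 0.973
  outer loop
   vertex 3.9 2.0 4.5
   vertex 1.4 2.6 5.0
   vertex 3.1 1.3 4.5
  endloop
 endfacet
 facet normal 0.952 -0.233 -0.200
  outer loop
   vertex 3.9 2.0 4.5
   vertex 3.5 3.2 1.2
   vertex 4.5 4.8 4.1
  endloop
 endfacet
 facet normal 0.621 -0.710 -0.333
  outer loop
   vertex 3.9 2.0 4.5
   vertex 3.1 1.3 4.5
   vertex 3.5 3.2 1.2
  endloop
 endfacet
 facet normal -0.116 -0.485 0.867
  outer loop
   vertex 1.1 1.6 4.4
   vertex 3.1 1.3 4.5
   vertex 1.4 2.6 5.0
  endloop
 endfacet
 facet normal -0.155 -0.898 0.413
  outer loop
   vertex 1.1 1.6 4.4
   vertex 0.5 0.6 2.0
   vertex 3.1 1.3 4.5
  endloop
 endfacet
 facet normal -0.642 -0.244 0.727
  outer loop
   vertex 1.1 1.6 4.4
   vertex 1.4 2.6 5.0
   vertex 0.3 4.9 4.8
  endloop
 endfacet
 facet normal -0.906 -0.260 0.335
  outer loop
   vertex 1.1 1.6 4.4
   vertex 0.3 4.9 4.8
   vertex 0.5 0.6 2.0
  endloop
 endfacet
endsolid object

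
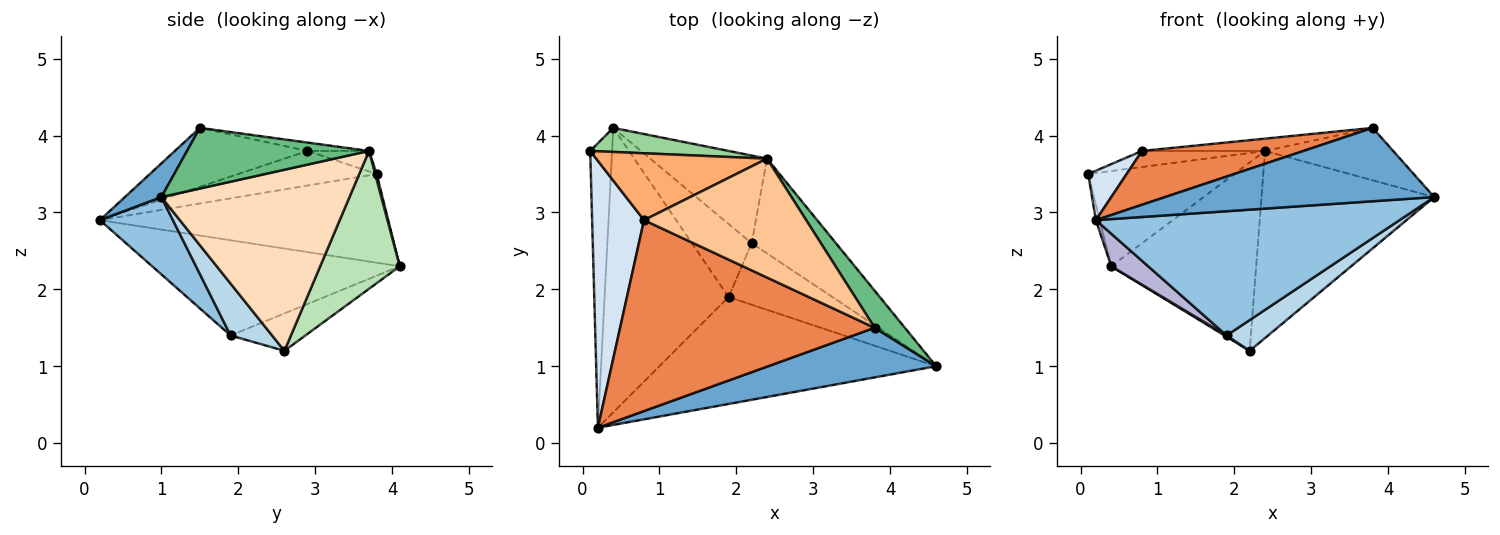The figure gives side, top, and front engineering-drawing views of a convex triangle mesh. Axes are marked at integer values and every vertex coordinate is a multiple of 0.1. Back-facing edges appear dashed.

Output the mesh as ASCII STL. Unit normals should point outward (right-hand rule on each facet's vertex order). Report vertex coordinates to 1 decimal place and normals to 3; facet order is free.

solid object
 facet normal 0.112 -0.823 0.557
  outer loop
   vertex 3.8 1.5 4.1
   vertex 0.2 0.2 2.9
   vertex 4.6 1.0 3.2
  endloop
 endfacet
 facet normal 0.179 -0.746 -0.642
  outer loop
   vertex 1.9 1.9 1.4
   vertex 4.6 1.0 3.2
   vertex 0.2 0.2 2.9
  endloop
 endfacet
 facet normal 0.408 -0.408 -0.816
  outer loop
   vertex 1.9 1.9 1.4
   vertex 2.2 2.6 1.2
   vertex 4.6 1.0 3.2
  endloop
 endfacet
 facet normal -0.548 -0.152 0.822
  outer loop
   vertex 0.8 2.9 3.8
   vertex 0.1 3.8 3.5
   vertex 0.2 0.2 2.9
  endloop
 endfacet
 facet normal -0.218 -0.265 0.939
  outer loop
   vertex 0.8 2.9 3.8
   vertex 0.2 0.2 2.9
   vertex 3.8 1.5 4.1
  endloop
 endfacet
 facet normal -0.116 0.232 0.966
  outer loop
   vertex 2.4 3.7 3.8
   vertex 0.1 3.8 3.5
   vertex 0.8 2.9 3.8
  endloop
 endfacet
 facet normal -0.051 0.103 0.993
  outer loop
   vertex 2.4 3.7 3.8
   vertex 0.8 2.9 3.8
   vertex 3.8 1.5 4.1
  endloop
 endfacet
 facet normal 0.697 0.640 -0.324
  outer loop
   vertex 2.4 3.7 3.8
   vertex 4.6 1.0 3.2
   vertex 2.2 2.6 1.2
  endloop
 endfacet
 facet normal 0.757 0.533 0.377
  outer loop
   vertex 2.4 3.7 3.8
   vertex 3.8 1.5 4.1
   vertex 4.6 1.0 3.2
  endloop
 endfacet
 facet normal 0.010 0.969 0.245
  outer loop
   vertex 0.4 4.1 2.3
   vertex 0.1 3.8 3.5
   vertex 2.4 3.7 3.8
  endloop
 endfacet
 facet normal 0.446 0.812 -0.378
  outer loop
   vertex 0.4 4.1 2.3
   vertex 2.4 3.7 3.8
   vertex 2.2 2.6 1.2
  endloop
 endfacet
 facet normal -0.530 -0.015 -0.848
  outer loop
   vertex 0.4 4.1 2.3
   vertex 2.2 2.6 1.2
   vertex 1.9 1.9 1.4
  endloop
 endfacet
 facet normal -0.971 0.013 -0.239
  outer loop
   vertex 0.4 4.1 2.3
   vertex 0.2 0.2 2.9
   vertex 0.1 3.8 3.5
  endloop
 endfacet
 facet normal -0.607 -0.090 -0.790
  outer loop
   vertex 0.4 4.1 2.3
   vertex 1.9 1.9 1.4
   vertex 0.2 0.2 2.9
  endloop
 endfacet
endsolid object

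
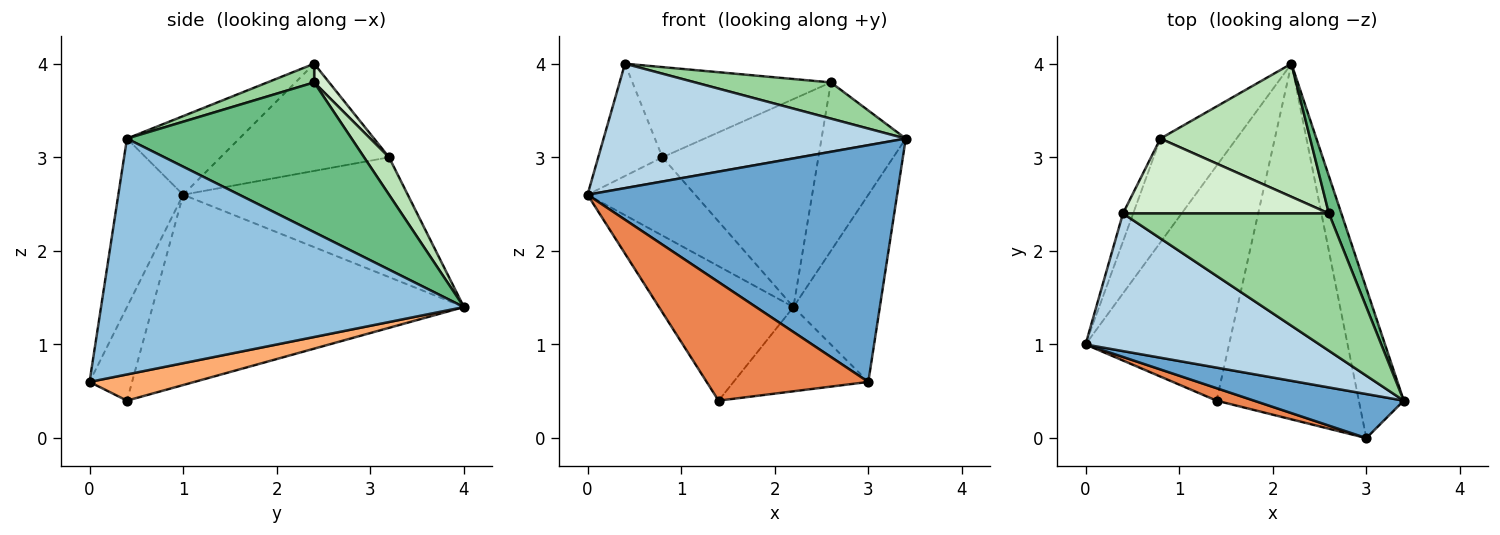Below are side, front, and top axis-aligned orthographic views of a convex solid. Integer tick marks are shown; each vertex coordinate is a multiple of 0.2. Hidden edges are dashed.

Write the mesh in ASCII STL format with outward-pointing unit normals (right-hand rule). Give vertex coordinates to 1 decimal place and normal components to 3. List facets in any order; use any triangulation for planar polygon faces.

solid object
 facet normal -0.202 -0.963 0.179
  outer loop
   vertex 3.0 0.0 0.6
   vertex 3.4 0.4 3.2
   vertex 0.0 1.0 2.6
  endloop
 endfacet
 facet normal 0.957 0.228 -0.182
  outer loop
   vertex 3.0 0.0 0.6
   vertex 2.2 4.0 1.4
   vertex 3.4 0.4 3.2
  endloop
 endfacet
 facet normal -0.242 -0.651 0.720
  outer loop
   vertex 0.4 2.4 4.0
   vertex 0.0 1.0 2.6
   vertex 3.4 0.4 3.2
  endloop
 endfacet
 facet normal -0.755 0.326 -0.569
  outer loop
   vertex 1.4 0.4 0.4
   vertex 0.0 1.0 2.6
   vertex 2.2 4.0 1.4
  endloop
 endfacet
 facet normal -0.253 -0.962 0.101
  outer loop
   vertex 1.4 0.4 0.4
   vertex 3.0 0.0 0.6
   vertex 0.0 1.0 2.6
  endloop
 endfacet
 facet normal 0.176 0.227 -0.958
  outer loop
   vertex 1.4 0.4 0.4
   vertex 2.2 4.0 1.4
   vertex 3.0 0.0 0.6
  endloop
 endfacet
 facet normal -0.782 0.375 -0.497
  outer loop
   vertex 0.8 3.2 3.0
   vertex 2.2 4.0 1.4
   vertex 0.0 1.0 2.6
  endloop
 endfacet
 facet normal -0.931 0.355 -0.089
  outer loop
   vertex 0.8 3.2 3.0
   vertex 0.0 1.0 2.6
   vertex 0.4 2.4 4.0
  endloop
 endfacet
 facet normal 0.933 0.350 0.078
  outer loop
   vertex 2.6 2.4 3.8
   vertex 3.4 0.4 3.2
   vertex 2.2 4.0 1.4
  endloop
 endfacet
 facet normal 0.088 -0.254 0.963
  outer loop
   vertex 2.6 2.4 3.8
   vertex 0.4 2.4 4.0
   vertex 3.4 0.4 3.2
  endloop
 endfacet
 facet normal 0.134 0.835 0.534
  outer loop
   vertex 2.6 2.4 3.8
   vertex 2.2 4.0 1.4
   vertex 0.8 3.2 3.0
  endloop
 endfacet
 facet normal 0.058 0.768 0.638
  outer loop
   vertex 2.6 2.4 3.8
   vertex 0.8 3.2 3.0
   vertex 0.4 2.4 4.0
  endloop
 endfacet
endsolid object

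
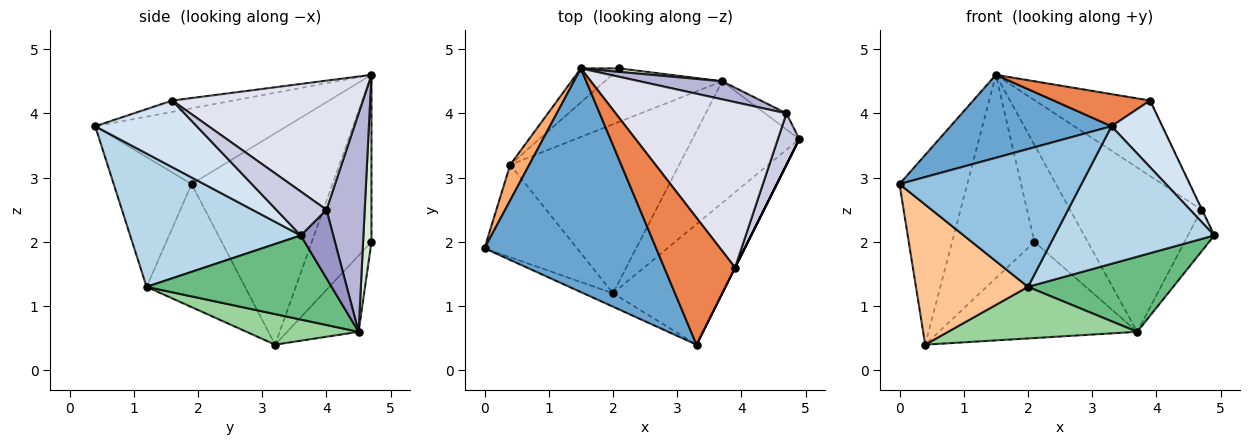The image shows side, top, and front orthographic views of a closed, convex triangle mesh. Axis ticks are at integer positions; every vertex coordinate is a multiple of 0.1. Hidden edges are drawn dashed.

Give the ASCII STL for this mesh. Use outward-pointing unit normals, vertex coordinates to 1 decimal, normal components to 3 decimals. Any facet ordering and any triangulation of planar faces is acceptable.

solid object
 facet normal -0.382 -0.321 0.866
  outer loop
   vertex 1.5 4.7 4.6
   vertex 0.0 1.9 2.9
   vertex 3.3 0.4 3.8
  endloop
 endfacet
 facet normal -0.392 -0.916 -0.089
  outer loop
   vertex 2.0 1.2 1.3
   vertex 3.3 0.4 3.8
   vertex 0.0 1.9 2.9
  endloop
 endfacet
 facet normal 0.627 -0.586 -0.513
  outer loop
   vertex 2.0 1.2 1.3
   vertex 4.9 3.6 2.1
   vertex 3.3 0.4 3.8
  endloop
 endfacet
 facet normal 0.894 -0.447 0.000
  outer loop
   vertex 3.9 1.6 4.2
   vertex 3.3 0.4 3.8
   vertex 4.9 3.6 2.1
  endloop
 endfacet
 facet normal -0.154 -0.243 0.958
  outer loop
   vertex 3.9 1.6 4.2
   vertex 1.5 4.7 4.6
   vertex 3.3 0.4 3.8
  endloop
 endfacet
 facet normal -0.898 0.432 0.081
  outer loop
   vertex 0.4 3.2 0.4
   vertex 0.0 1.9 2.9
   vertex 1.5 4.7 4.6
  endloop
 endfacet
 facet normal -0.591 -0.673 -0.445
  outer loop
   vertex 0.4 3.2 0.4
   vertex 2.0 1.2 1.3
   vertex 0.0 1.9 2.9
  endloop
 endfacet
 facet normal -0.582 0.802 -0.134
  outer loop
   vertex 2.1 4.7 2.0
   vertex 0.4 3.2 0.4
   vertex 1.5 4.7 4.6
  endloop
 endfacet
 facet normal 0.556 -0.437 -0.707
  outer loop
   vertex 3.7 4.5 0.6
   vertex 4.9 3.6 2.1
   vertex 2.0 1.2 1.3
  endloop
 endfacet
 facet normal 0.170 -0.288 -0.942
  outer loop
   vertex 3.7 4.5 0.6
   vertex 2.0 1.2 1.3
   vertex 0.4 3.2 0.4
  endloop
 endfacet
 facet normal -0.301 0.834 -0.463
  outer loop
   vertex 3.7 4.5 0.6
   vertex 0.4 3.2 0.4
   vertex 2.1 4.7 2.0
  endloop
 endfacet
 facet normal 0.155 0.987 0.036
  outer loop
   vertex 3.7 4.5 0.6
   vertex 2.1 4.7 2.0
   vertex 1.5 4.7 4.6
  endloop
 endfacet
 facet normal 0.754 0.613 -0.236
  outer loop
   vertex 4.7 4.0 2.5
   vertex 4.9 3.6 2.1
   vertex 3.7 4.5 0.6
  endloop
 endfacet
 facet normal 0.278 0.955 0.105
  outer loop
   vertex 4.7 4.0 2.5
   vertex 3.7 4.5 0.6
   vertex 1.5 4.7 4.6
  endloop
 endfacet
 facet normal 0.899 0.011 0.438
  outer loop
   vertex 4.7 4.0 2.5
   vertex 3.9 1.6 4.2
   vertex 4.9 3.6 2.1
  endloop
 endfacet
 facet normal 0.567 0.342 0.750
  outer loop
   vertex 4.7 4.0 2.5
   vertex 1.5 4.7 4.6
   vertex 3.9 1.6 4.2
  endloop
 endfacet
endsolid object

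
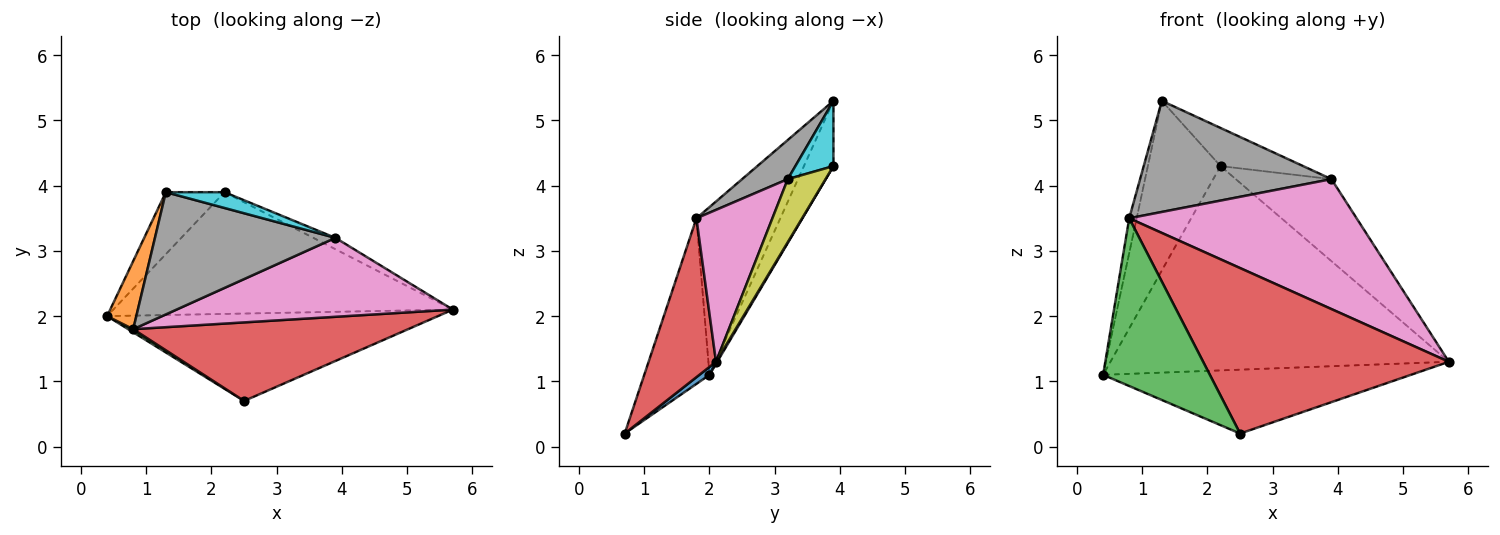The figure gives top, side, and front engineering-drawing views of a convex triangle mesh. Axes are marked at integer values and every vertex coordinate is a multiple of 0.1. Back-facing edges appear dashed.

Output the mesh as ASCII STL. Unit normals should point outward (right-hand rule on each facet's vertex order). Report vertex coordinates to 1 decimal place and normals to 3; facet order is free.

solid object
 facet normal 0.019 0.590 -0.807
  outer loop
   vertex 2.5 0.7 0.2
   vertex 0.4 2.0 1.1
   vertex 5.7 2.1 1.3
  endloop
 endfacet
 facet normal -0.981 0.087 0.171
  outer loop
   vertex 0.8 1.8 3.5
   vertex 1.3 3.9 5.3
   vertex 0.4 2.0 1.1
  endloop
 endfacet
 facet normal -0.521 -0.853 0.016
  outer loop
   vertex 0.8 1.8 3.5
   vertex 0.4 2.0 1.1
   vertex 2.5 0.7 0.2
  endloop
 endfacet
 facet normal 0.241 -0.877 0.416
  outer loop
   vertex 0.8 1.8 3.5
   vertex 2.5 0.7 0.2
   vertex 5.7 2.1 1.3
  endloop
 endfacet
 facet normal 0.003 0.859 -0.512
  outer loop
   vertex 2.2 3.9 4.3
   vertex 5.7 2.1 1.3
   vertex 0.4 2.0 1.1
  endloop
 endfacet
 facet normal -0.356 0.878 -0.321
  outer loop
   vertex 2.2 3.9 4.3
   vertex 0.4 2.0 1.1
   vertex 1.3 3.9 5.3
  endloop
 endfacet
 facet normal 0.274 -0.822 0.499
  outer loop
   vertex 3.9 3.2 4.1
   vertex 0.8 1.8 3.5
   vertex 5.7 2.1 1.3
  endloop
 endfacet
 facet normal 0.158 -0.664 0.731
  outer loop
   vertex 3.9 3.2 4.1
   vertex 1.3 3.9 5.3
   vertex 0.8 1.8 3.5
  endloop
 endfacet
 facet normal 0.365 0.922 -0.128
  outer loop
   vertex 3.9 3.2 4.1
   vertex 5.7 2.1 1.3
   vertex 2.2 3.9 4.3
  endloop
 endfacet
 facet normal 0.391 0.850 0.352
  outer loop
   vertex 3.9 3.2 4.1
   vertex 2.2 3.9 4.3
   vertex 1.3 3.9 5.3
  endloop
 endfacet
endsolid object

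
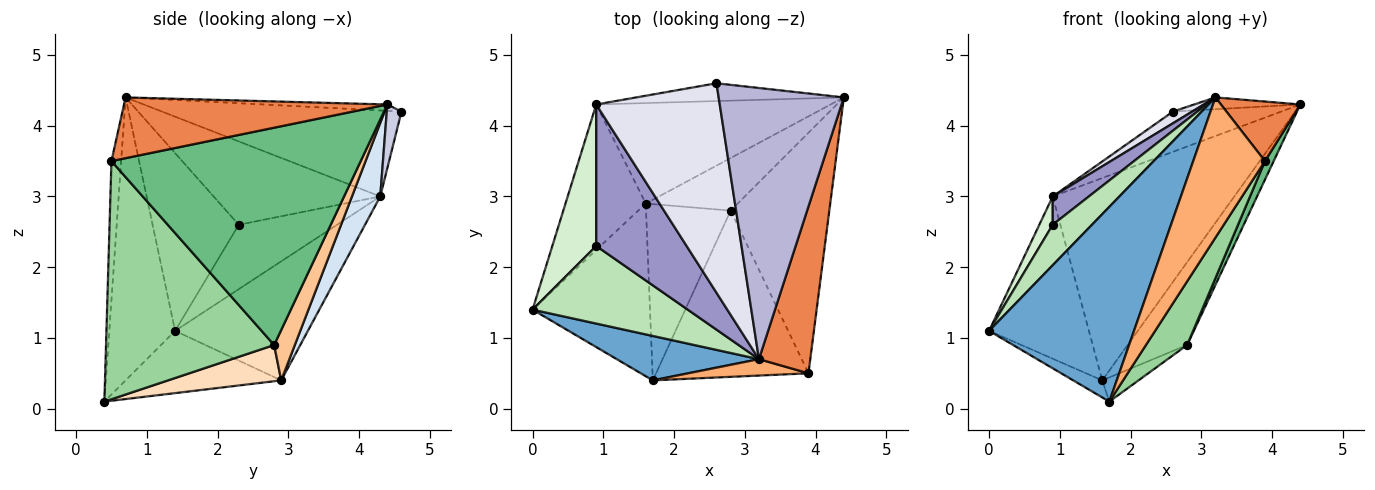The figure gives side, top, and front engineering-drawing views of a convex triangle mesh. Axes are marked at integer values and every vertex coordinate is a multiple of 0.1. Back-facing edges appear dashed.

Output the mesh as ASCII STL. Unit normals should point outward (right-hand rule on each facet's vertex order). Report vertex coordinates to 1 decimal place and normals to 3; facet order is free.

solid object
 facet normal -0.405 -0.892 0.203
  outer loop
   vertex 1.7 0.4 0.1
   vertex 3.2 0.7 4.4
   vertex 0.0 1.4 1.1
  endloop
 endfacet
 facet normal -0.467 0.087 -0.880
  outer loop
   vertex 1.6 2.9 0.4
   vertex 1.7 0.4 0.1
   vertex 0.0 1.4 1.1
  endloop
 endfacet
 facet normal -0.704 0.529 -0.474
  outer loop
   vertex 0.9 4.3 3.0
   vertex 1.6 2.9 0.4
   vertex 0.0 1.4 1.1
  endloop
 endfacet
 facet normal 0.138 0.887 -0.440
  outer loop
   vertex 0.9 4.3 3.0
   vertex 4.4 4.4 4.3
   vertex 1.6 2.9 0.4
  endloop
 endfacet
 facet normal 0.744 -0.224 0.629
  outer loop
   vertex 3.9 0.5 3.5
   vertex 4.4 4.4 4.3
   vertex 3.2 0.7 4.4
  endloop
 endfacet
 facet normal -0.133 -0.984 0.115
  outer loop
   vertex 3.9 0.5 3.5
   vertex 3.2 0.7 4.4
   vertex 1.7 0.4 0.1
  endloop
 endfacet
 facet normal 0.282 0.810 -0.514
  outer loop
   vertex 2.8 2.8 0.9
   vertex 1.6 2.9 0.4
   vertex 4.4 4.4 4.3
  endloop
 endfacet
 facet normal 0.390 0.125 -0.912
  outer loop
   vertex 2.8 2.8 0.9
   vertex 1.7 0.4 0.1
   vertex 1.6 2.9 0.4
  endloop
 endfacet
 facet normal 0.910 -0.032 -0.413
  outer loop
   vertex 2.8 2.8 0.9
   vertex 4.4 4.4 4.3
   vertex 3.9 0.5 3.5
  endloop
 endfacet
 facet normal 0.825 -0.202 -0.528
  outer loop
   vertex 2.8 2.8 0.9
   vertex 3.9 0.5 3.5
   vertex 1.7 0.4 0.1
  endloop
 endfacet
 facet normal -0.713 -0.324 0.622
  outer loop
   vertex 0.9 2.3 2.6
   vertex 0.0 1.4 1.1
   vertex 3.2 0.7 4.4
  endloop
 endfacet
 facet normal -0.821 -0.112 0.560
  outer loop
   vertex 0.9 2.3 2.6
   vertex 0.9 4.3 3.0
   vertex 0.0 1.4 1.1
  endloop
 endfacet
 facet normal -0.671 -0.145 0.727
  outer loop
   vertex 0.9 2.3 2.6
   vertex 3.2 0.7 4.4
   vertex 0.9 4.3 3.0
  endloop
 endfacet
 facet normal -0.051 0.043 0.998
  outer loop
   vertex 2.6 4.6 4.2
   vertex 3.2 0.7 4.4
   vertex 4.4 4.4 4.3
  endloop
 endfacet
 facet normal 0.123 0.908 -0.401
  outer loop
   vertex 2.6 4.6 4.2
   vertex 4.4 4.4 4.3
   vertex 0.9 4.3 3.0
  endloop
 endfacet
 facet normal -0.571 -0.046 0.820
  outer loop
   vertex 2.6 4.6 4.2
   vertex 0.9 4.3 3.0
   vertex 3.2 0.7 4.4
  endloop
 endfacet
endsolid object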